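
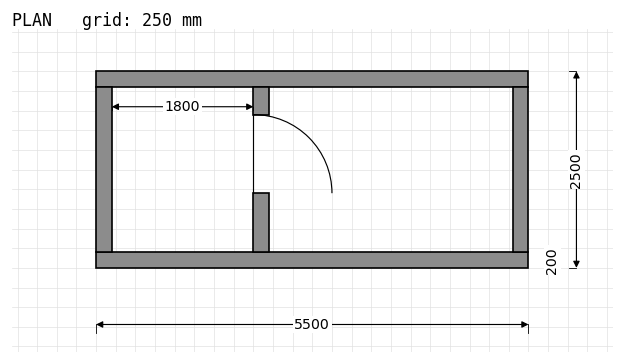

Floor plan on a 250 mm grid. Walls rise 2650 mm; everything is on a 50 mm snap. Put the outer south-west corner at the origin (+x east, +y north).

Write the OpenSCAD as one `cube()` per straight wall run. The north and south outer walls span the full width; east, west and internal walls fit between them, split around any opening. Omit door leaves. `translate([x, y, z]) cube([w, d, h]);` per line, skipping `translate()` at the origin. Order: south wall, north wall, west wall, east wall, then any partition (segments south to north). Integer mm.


cube([5500, 200, 2650]);
translate([0, 2300, 0]) cube([5500, 200, 2650]);
translate([0, 200, 0]) cube([200, 2100, 2650]);
translate([5300, 200, 0]) cube([200, 2100, 2650]);
translate([2000, 200, 0]) cube([200, 750, 2650]);
translate([2000, 1950, 0]) cube([200, 350, 2650]);


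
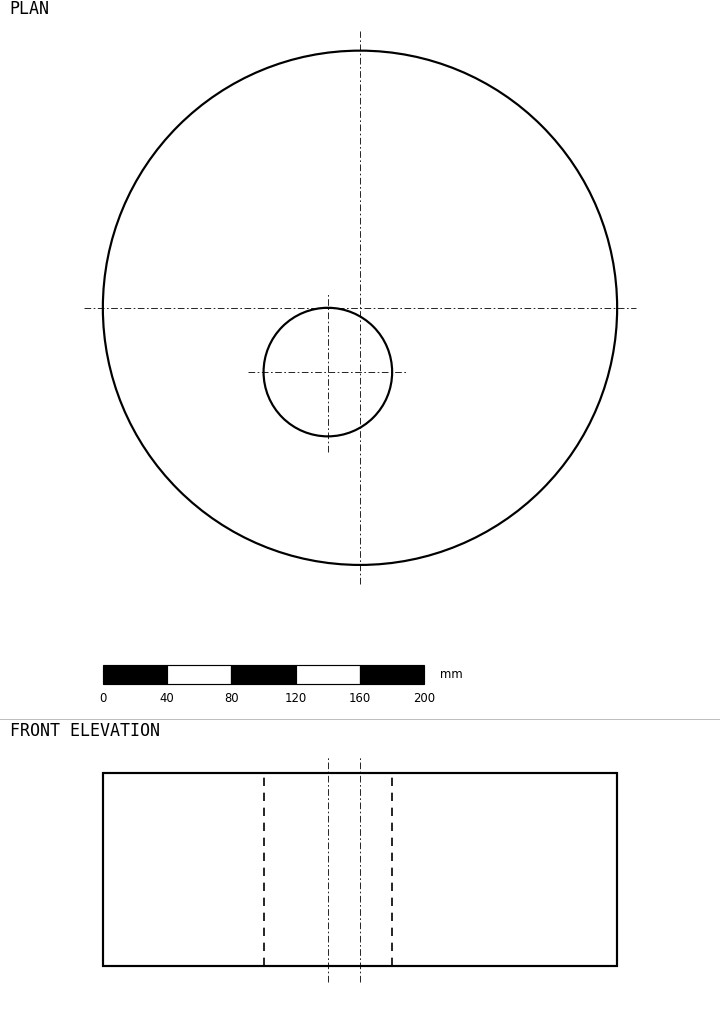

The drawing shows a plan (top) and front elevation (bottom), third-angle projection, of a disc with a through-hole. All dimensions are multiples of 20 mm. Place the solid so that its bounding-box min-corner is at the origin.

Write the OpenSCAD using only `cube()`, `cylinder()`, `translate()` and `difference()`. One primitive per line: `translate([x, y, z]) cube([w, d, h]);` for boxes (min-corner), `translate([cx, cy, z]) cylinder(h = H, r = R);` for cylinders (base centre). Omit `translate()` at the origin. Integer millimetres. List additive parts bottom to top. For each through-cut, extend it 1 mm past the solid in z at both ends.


difference() {
  translate([160, 160, 0]) cylinder(h = 120, r = 160);
  translate([140, 120, -1]) cylinder(h = 122, r = 40);
}


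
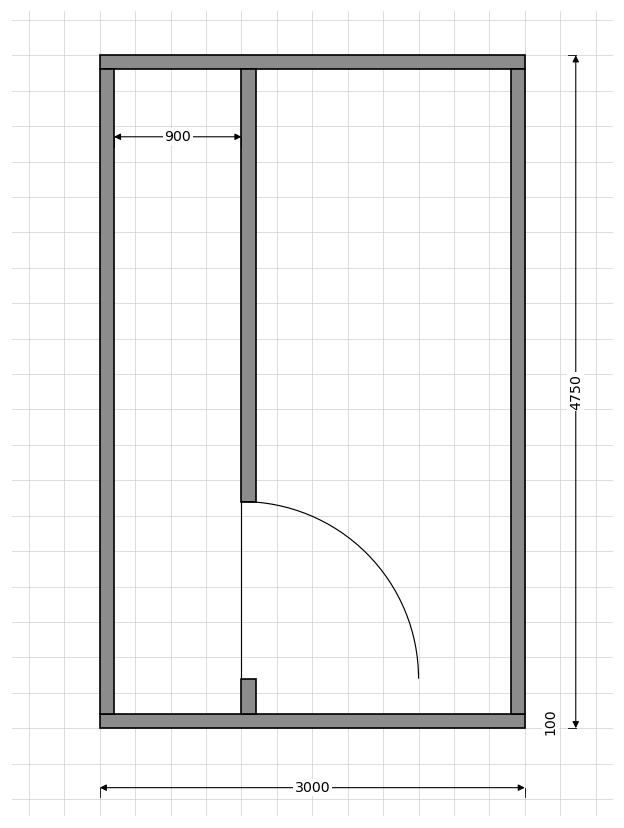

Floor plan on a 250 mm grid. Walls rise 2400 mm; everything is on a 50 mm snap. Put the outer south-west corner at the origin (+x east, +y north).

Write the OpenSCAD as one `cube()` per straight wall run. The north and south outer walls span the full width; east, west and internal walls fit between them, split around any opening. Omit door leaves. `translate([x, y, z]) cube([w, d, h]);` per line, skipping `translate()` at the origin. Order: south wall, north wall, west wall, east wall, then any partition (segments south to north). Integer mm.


cube([3000, 100, 2400]);
translate([0, 4650, 0]) cube([3000, 100, 2400]);
translate([0, 100, 0]) cube([100, 4550, 2400]);
translate([2900, 100, 0]) cube([100, 4550, 2400]);
translate([1000, 100, 0]) cube([100, 250, 2400]);
translate([1000, 1600, 0]) cube([100, 3050, 2400]);


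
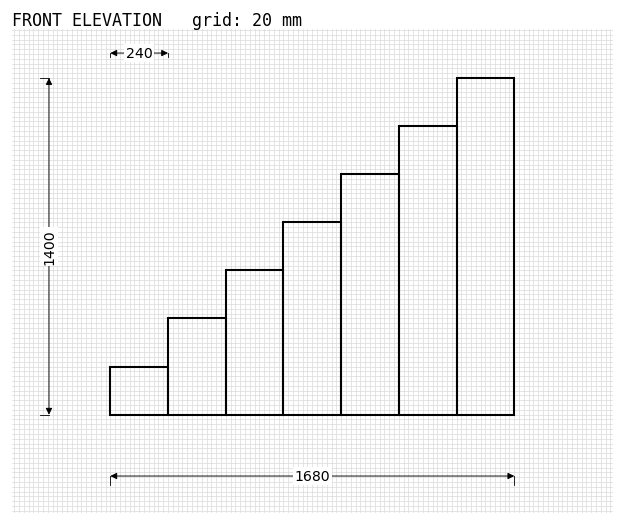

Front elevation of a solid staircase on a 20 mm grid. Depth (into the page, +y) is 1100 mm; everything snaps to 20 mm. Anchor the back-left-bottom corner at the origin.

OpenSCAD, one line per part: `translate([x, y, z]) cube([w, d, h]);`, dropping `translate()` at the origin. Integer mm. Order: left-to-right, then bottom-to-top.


cube([240, 1100, 200]);
translate([240, 0, 0]) cube([240, 1100, 400]);
translate([480, 0, 0]) cube([240, 1100, 600]);
translate([720, 0, 0]) cube([240, 1100, 800]);
translate([960, 0, 0]) cube([240, 1100, 1000]);
translate([1200, 0, 0]) cube([240, 1100, 1200]);
translate([1440, 0, 0]) cube([240, 1100, 1400]);


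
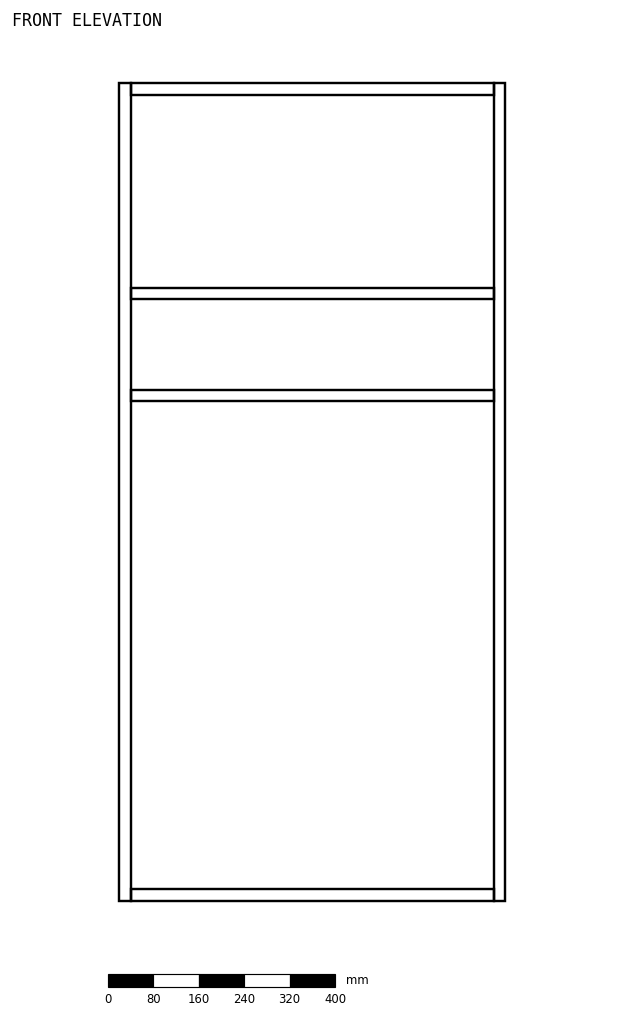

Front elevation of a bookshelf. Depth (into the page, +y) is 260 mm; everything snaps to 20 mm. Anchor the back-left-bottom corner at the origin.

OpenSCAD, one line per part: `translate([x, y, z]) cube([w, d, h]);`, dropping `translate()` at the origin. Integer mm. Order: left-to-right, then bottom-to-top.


cube([20, 260, 1440]);
translate([20, 0, 0]) cube([640, 260, 20]);
translate([20, 0, 880]) cube([640, 260, 20]);
translate([20, 0, 1060]) cube([640, 260, 20]);
translate([20, 0, 1420]) cube([640, 260, 20]);
translate([660, 0, 0]) cube([20, 260, 1440]);


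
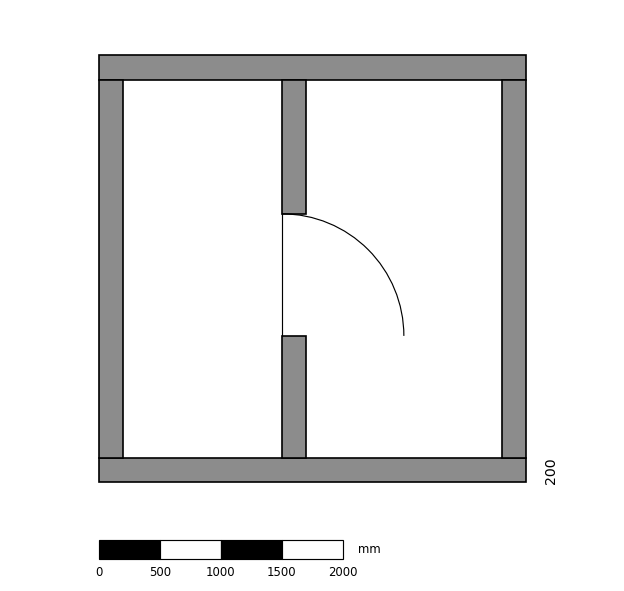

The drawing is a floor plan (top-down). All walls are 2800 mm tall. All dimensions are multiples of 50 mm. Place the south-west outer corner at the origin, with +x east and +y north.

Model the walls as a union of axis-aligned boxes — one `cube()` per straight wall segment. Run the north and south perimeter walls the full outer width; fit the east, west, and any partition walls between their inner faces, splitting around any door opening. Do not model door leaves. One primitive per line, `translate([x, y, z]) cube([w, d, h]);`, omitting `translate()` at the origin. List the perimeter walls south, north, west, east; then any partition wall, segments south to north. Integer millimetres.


cube([3500, 200, 2800]);
translate([0, 3300, 0]) cube([3500, 200, 2800]);
translate([0, 200, 0]) cube([200, 3100, 2800]);
translate([3300, 200, 0]) cube([200, 3100, 2800]);
translate([1500, 200, 0]) cube([200, 1000, 2800]);
translate([1500, 2200, 0]) cube([200, 1100, 2800]);


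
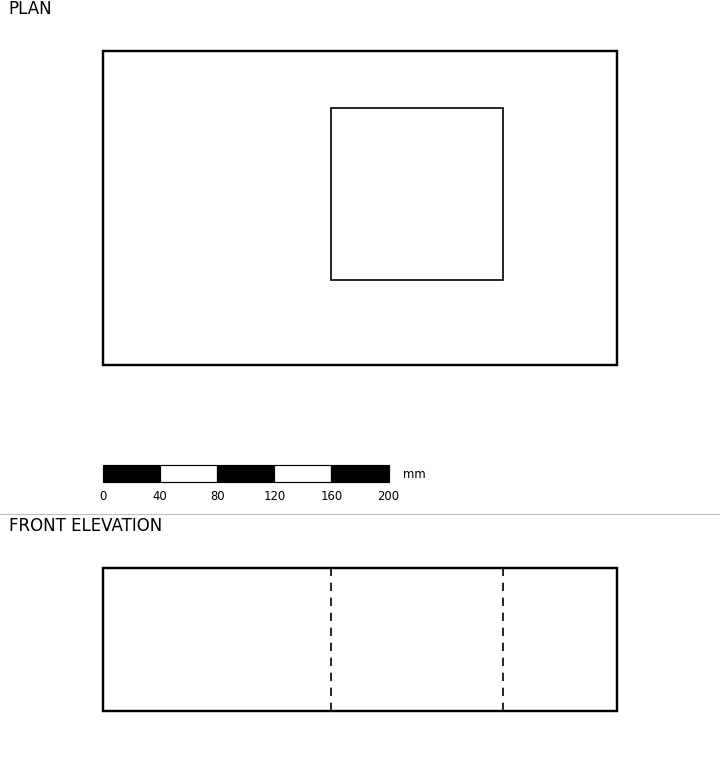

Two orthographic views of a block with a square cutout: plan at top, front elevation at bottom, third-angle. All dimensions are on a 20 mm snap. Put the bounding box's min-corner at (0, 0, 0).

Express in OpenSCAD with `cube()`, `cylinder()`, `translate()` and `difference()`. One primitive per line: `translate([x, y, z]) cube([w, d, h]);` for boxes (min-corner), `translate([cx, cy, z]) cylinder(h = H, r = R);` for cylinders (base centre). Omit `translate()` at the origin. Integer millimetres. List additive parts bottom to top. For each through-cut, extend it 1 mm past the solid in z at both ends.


difference() {
  cube([360, 220, 100]);
  translate([160, 60, -1]) cube([120, 120, 102]);
}


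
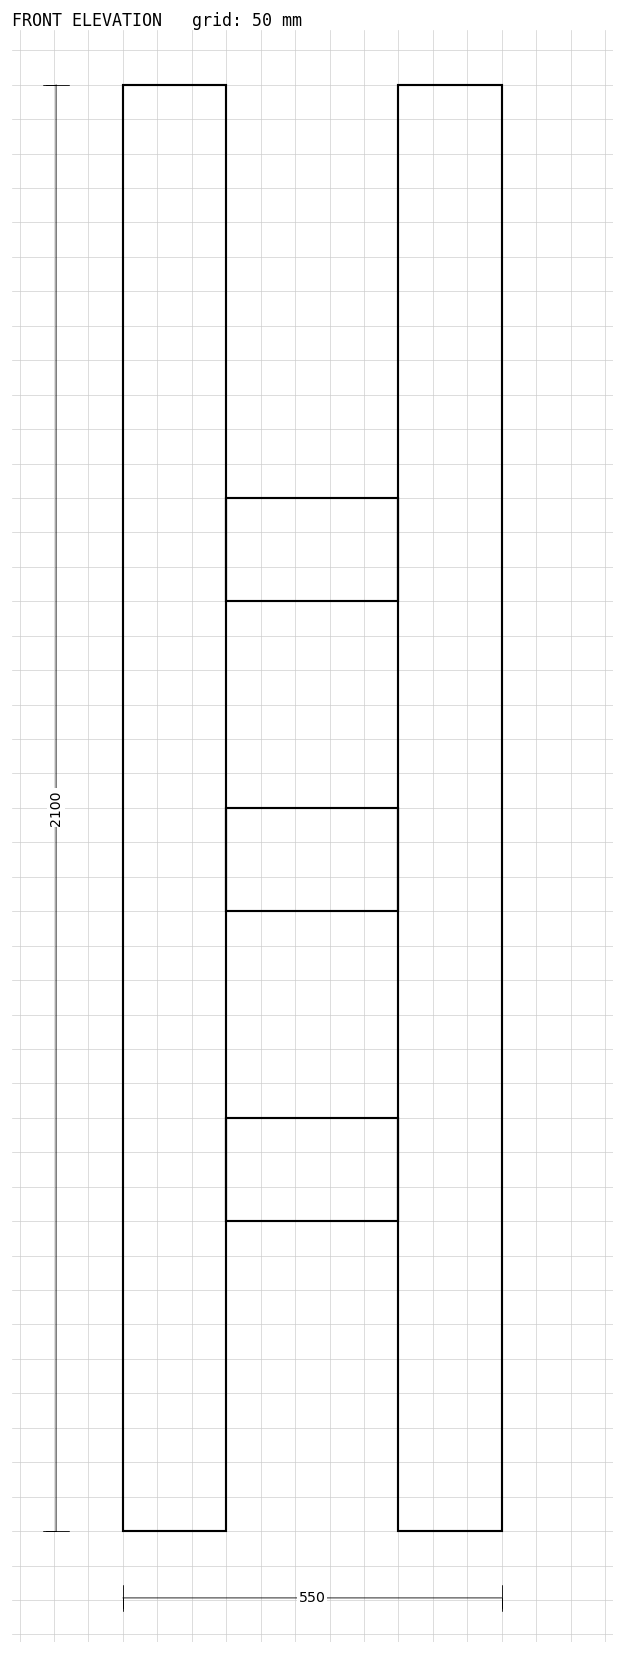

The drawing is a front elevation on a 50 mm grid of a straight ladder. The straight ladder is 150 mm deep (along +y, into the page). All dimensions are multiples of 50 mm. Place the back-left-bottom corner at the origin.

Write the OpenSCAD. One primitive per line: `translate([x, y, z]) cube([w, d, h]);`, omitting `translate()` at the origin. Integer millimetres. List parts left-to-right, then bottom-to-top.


cube([150, 150, 2100]);
translate([150, 0, 450]) cube([250, 150, 150]);
translate([150, 0, 900]) cube([250, 150, 150]);
translate([150, 0, 1350]) cube([250, 150, 150]);
translate([400, 0, 0]) cube([150, 150, 2100]);


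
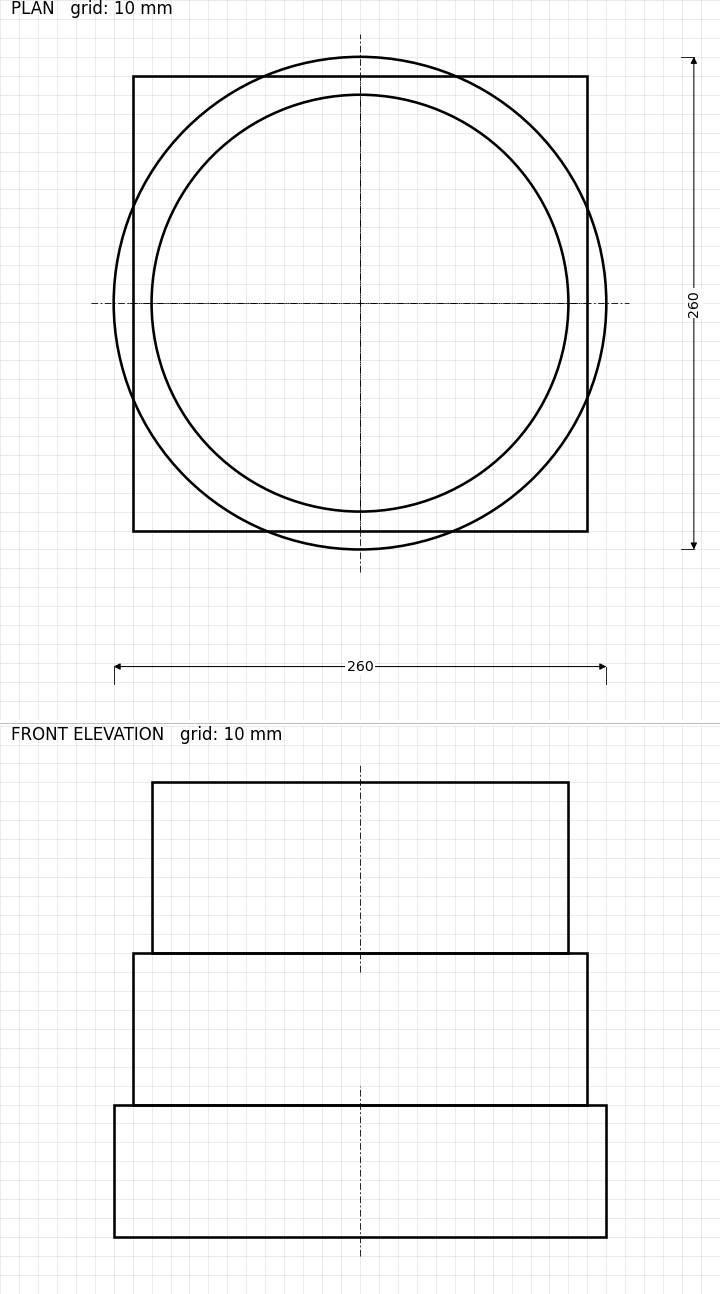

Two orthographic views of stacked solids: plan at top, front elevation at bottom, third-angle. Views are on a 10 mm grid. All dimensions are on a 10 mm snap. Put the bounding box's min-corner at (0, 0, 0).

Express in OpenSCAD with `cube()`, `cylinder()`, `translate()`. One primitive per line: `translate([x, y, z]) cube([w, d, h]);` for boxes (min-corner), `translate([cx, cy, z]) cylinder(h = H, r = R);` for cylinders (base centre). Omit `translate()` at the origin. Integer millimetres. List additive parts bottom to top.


translate([130, 130, 0]) cylinder(h = 70, r = 130);
translate([10, 10, 70]) cube([240, 240, 80]);
translate([130, 130, 150]) cylinder(h = 90, r = 110);


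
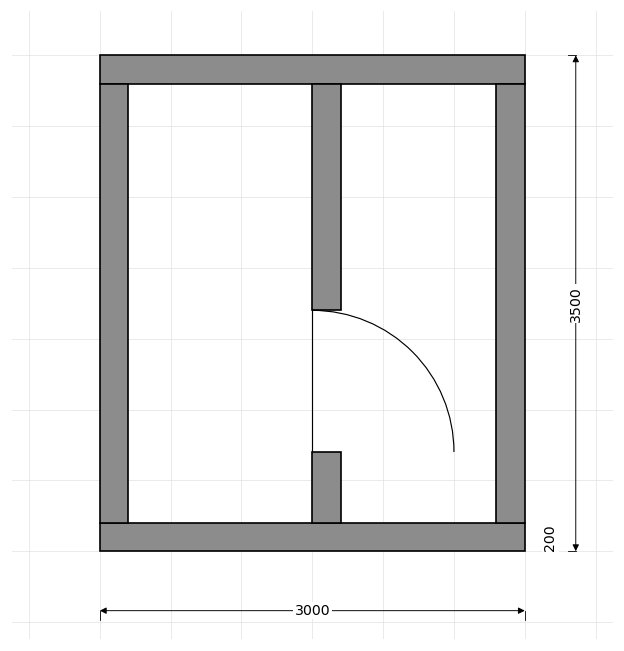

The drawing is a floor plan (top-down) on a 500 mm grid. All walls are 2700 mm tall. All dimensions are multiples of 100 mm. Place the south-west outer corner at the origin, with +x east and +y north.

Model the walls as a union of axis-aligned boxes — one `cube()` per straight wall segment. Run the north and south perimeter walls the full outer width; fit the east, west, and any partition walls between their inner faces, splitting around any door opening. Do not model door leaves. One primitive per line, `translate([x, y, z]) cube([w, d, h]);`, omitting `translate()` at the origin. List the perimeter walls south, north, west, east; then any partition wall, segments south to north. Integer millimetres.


cube([3000, 200, 2700]);
translate([0, 3300, 0]) cube([3000, 200, 2700]);
translate([0, 200, 0]) cube([200, 3100, 2700]);
translate([2800, 200, 0]) cube([200, 3100, 2700]);
translate([1500, 200, 0]) cube([200, 500, 2700]);
translate([1500, 1700, 0]) cube([200, 1600, 2700]);


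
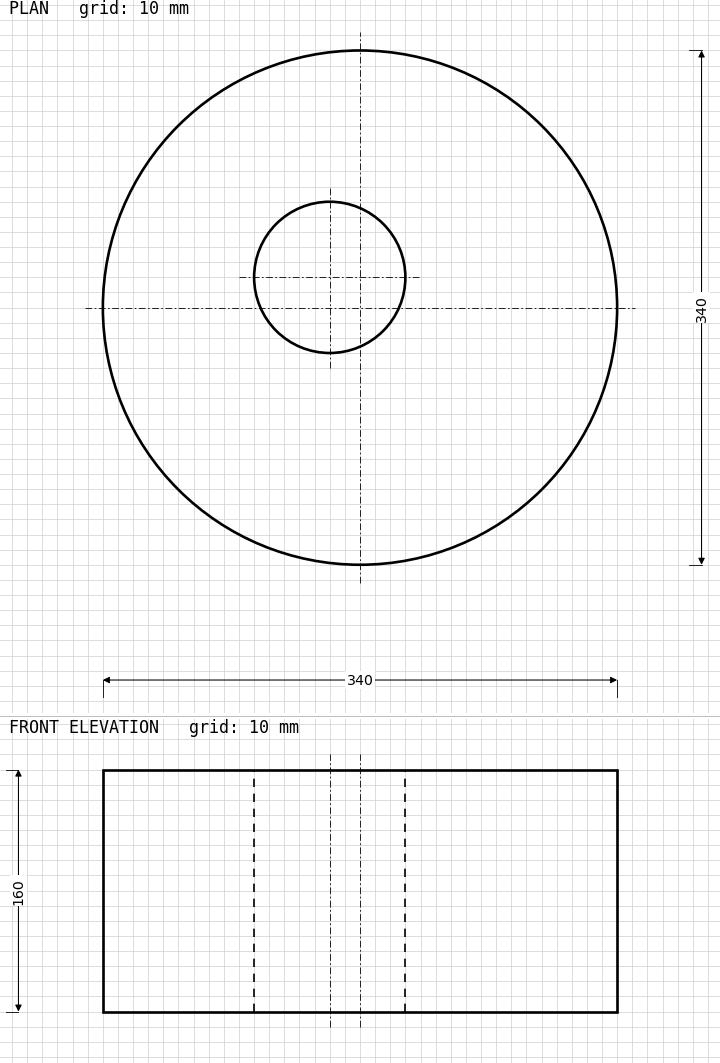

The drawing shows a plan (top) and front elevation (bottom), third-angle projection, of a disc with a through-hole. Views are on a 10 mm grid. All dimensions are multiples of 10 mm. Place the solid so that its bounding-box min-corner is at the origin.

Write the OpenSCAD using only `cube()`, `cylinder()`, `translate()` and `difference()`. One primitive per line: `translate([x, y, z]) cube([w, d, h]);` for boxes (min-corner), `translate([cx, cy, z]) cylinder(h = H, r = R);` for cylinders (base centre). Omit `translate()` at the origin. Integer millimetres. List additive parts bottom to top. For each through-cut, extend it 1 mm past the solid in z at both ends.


difference() {
  translate([170, 170, 0]) cylinder(h = 160, r = 170);
  translate([150, 190, -1]) cylinder(h = 162, r = 50);
}


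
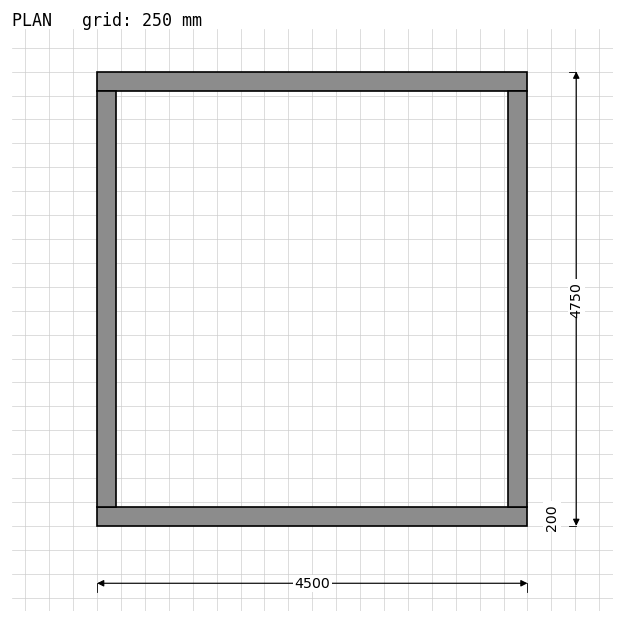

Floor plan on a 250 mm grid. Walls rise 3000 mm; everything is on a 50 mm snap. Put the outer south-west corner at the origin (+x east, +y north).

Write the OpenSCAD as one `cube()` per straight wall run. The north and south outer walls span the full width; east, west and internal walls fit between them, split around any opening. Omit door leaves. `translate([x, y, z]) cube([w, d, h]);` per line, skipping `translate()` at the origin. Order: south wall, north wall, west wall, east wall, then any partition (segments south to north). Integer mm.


cube([4500, 200, 3000]);
translate([0, 4550, 0]) cube([4500, 200, 3000]);
translate([0, 200, 0]) cube([200, 4350, 3000]);
translate([4300, 200, 0]) cube([200, 4350, 3000]);


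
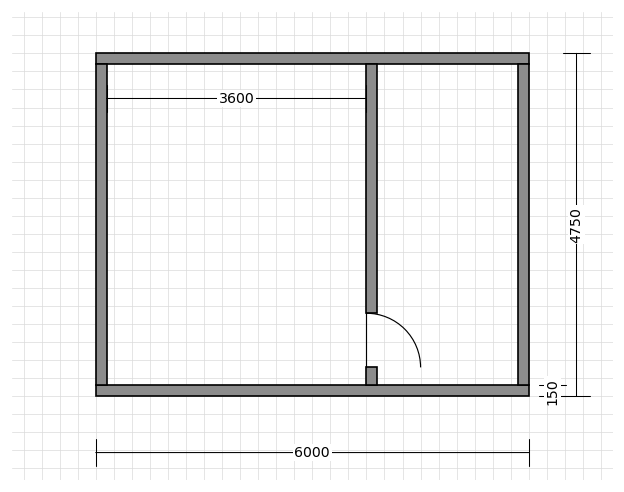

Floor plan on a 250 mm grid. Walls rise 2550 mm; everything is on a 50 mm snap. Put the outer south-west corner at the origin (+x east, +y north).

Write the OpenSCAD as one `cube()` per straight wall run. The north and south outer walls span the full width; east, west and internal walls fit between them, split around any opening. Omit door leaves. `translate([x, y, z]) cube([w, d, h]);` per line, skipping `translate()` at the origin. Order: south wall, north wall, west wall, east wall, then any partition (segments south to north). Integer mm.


cube([6000, 150, 2550]);
translate([0, 4600, 0]) cube([6000, 150, 2550]);
translate([0, 150, 0]) cube([150, 4450, 2550]);
translate([5850, 150, 0]) cube([150, 4450, 2550]);
translate([3750, 150, 0]) cube([150, 250, 2550]);
translate([3750, 1150, 0]) cube([150, 3450, 2550]);


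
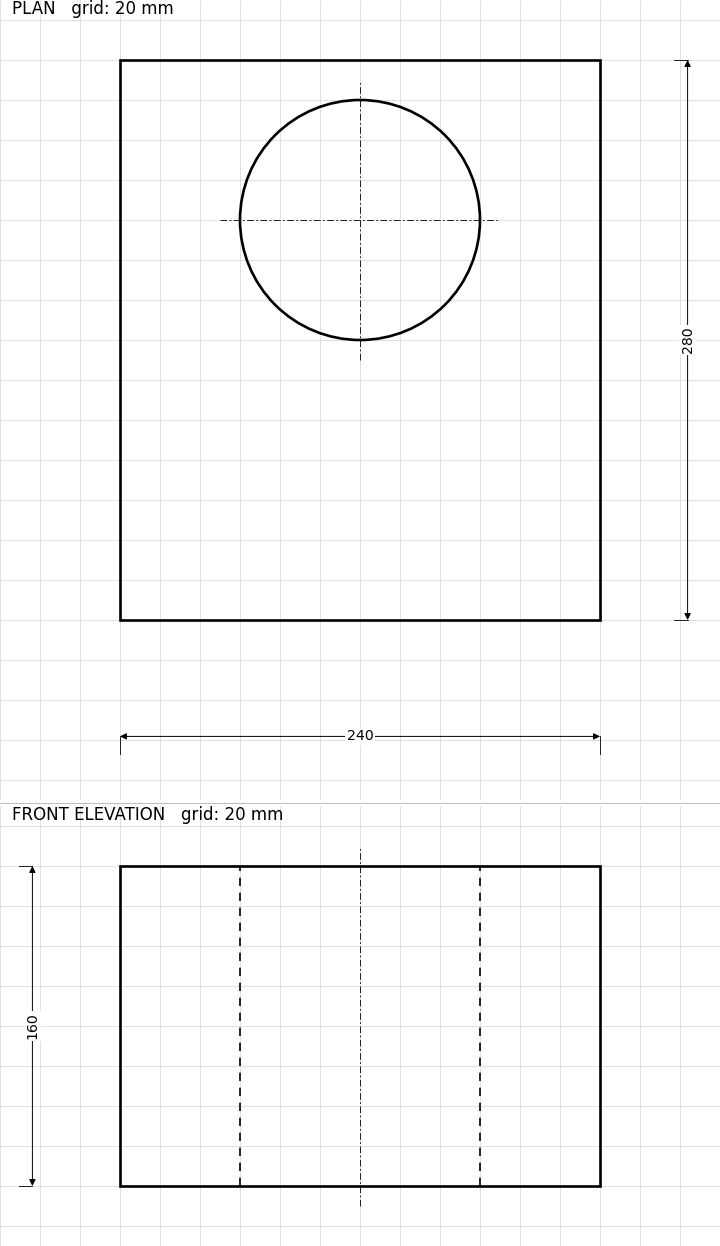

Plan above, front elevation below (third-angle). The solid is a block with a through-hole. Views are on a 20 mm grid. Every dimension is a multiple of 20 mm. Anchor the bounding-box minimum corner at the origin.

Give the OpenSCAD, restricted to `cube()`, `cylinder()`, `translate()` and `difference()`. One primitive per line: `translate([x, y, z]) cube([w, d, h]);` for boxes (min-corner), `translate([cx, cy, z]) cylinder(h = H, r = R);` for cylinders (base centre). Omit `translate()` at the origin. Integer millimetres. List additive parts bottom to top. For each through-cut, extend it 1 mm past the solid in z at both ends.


difference() {
  cube([240, 280, 160]);
  translate([120, 200, -1]) cylinder(h = 162, r = 60);
}


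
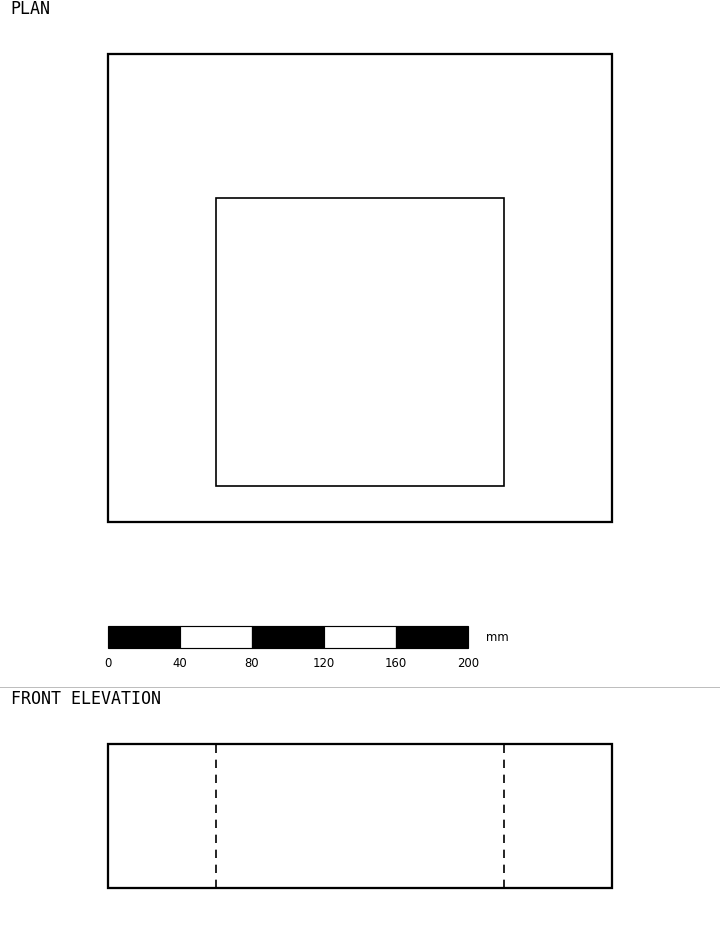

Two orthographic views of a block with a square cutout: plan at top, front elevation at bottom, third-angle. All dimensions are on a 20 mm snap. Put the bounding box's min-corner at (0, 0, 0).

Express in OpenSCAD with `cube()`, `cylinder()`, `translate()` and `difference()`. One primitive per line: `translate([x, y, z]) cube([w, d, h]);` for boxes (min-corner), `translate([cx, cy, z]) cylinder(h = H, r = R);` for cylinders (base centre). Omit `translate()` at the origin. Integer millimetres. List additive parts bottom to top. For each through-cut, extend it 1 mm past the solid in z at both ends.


difference() {
  cube([280, 260, 80]);
  translate([60, 20, -1]) cube([160, 160, 82]);
}


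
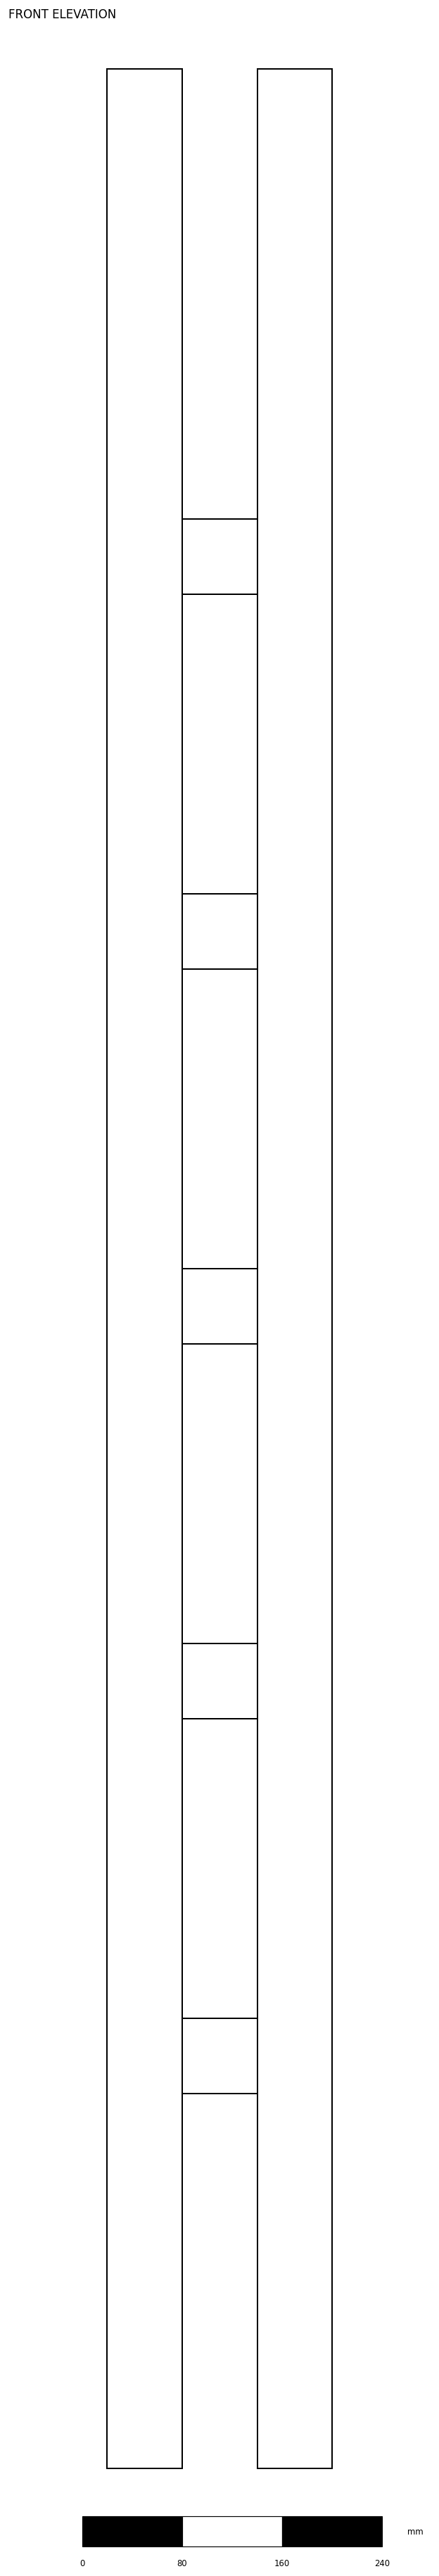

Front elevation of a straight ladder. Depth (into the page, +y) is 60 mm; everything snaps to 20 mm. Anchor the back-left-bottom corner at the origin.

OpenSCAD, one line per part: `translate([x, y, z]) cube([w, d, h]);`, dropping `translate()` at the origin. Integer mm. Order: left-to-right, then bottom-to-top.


cube([60, 60, 1920]);
translate([60, 0, 300]) cube([60, 60, 60]);
translate([60, 0, 600]) cube([60, 60, 60]);
translate([60, 0, 900]) cube([60, 60, 60]);
translate([60, 0, 1200]) cube([60, 60, 60]);
translate([60, 0, 1500]) cube([60, 60, 60]);
translate([120, 0, 0]) cube([60, 60, 1920]);


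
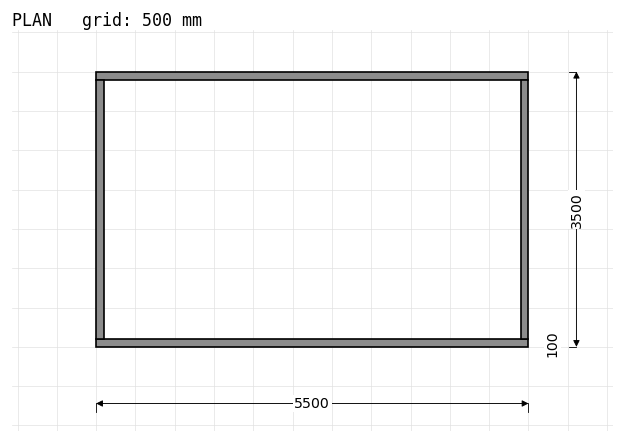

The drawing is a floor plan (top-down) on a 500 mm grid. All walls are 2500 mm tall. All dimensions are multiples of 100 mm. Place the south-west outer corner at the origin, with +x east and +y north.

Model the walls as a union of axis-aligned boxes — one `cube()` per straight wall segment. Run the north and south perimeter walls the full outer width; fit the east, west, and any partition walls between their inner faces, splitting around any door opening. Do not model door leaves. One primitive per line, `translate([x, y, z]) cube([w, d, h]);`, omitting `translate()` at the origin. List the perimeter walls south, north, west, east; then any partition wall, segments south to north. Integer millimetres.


cube([5500, 100, 2500]);
translate([0, 3400, 0]) cube([5500, 100, 2500]);
translate([0, 100, 0]) cube([100, 3300, 2500]);
translate([5400, 100, 0]) cube([100, 3300, 2500]);


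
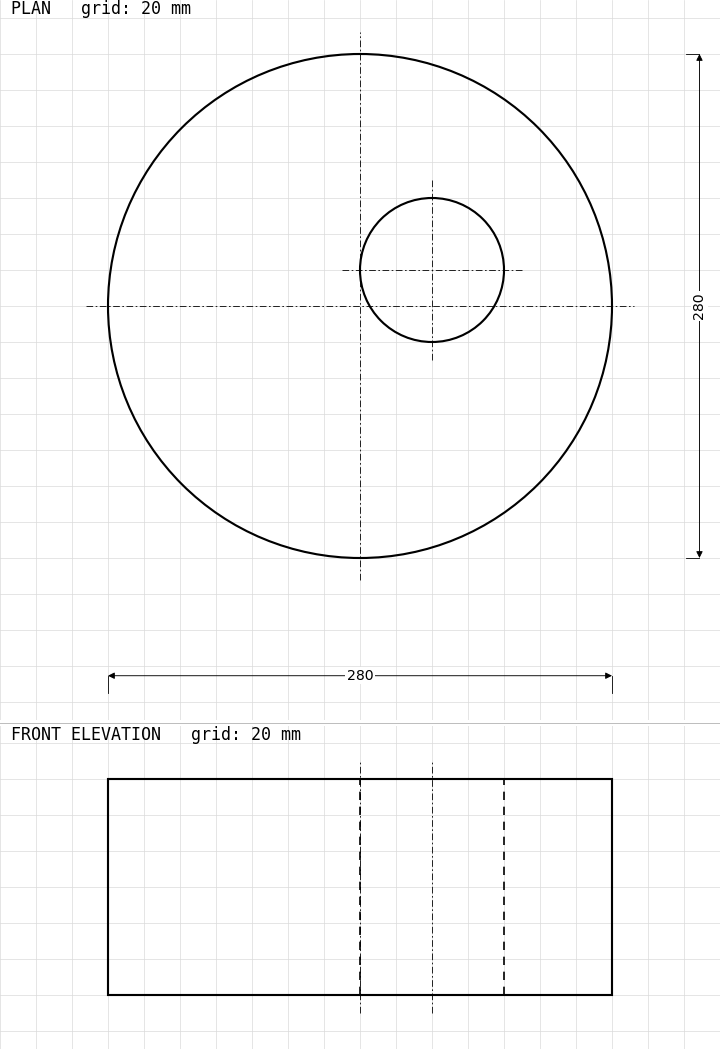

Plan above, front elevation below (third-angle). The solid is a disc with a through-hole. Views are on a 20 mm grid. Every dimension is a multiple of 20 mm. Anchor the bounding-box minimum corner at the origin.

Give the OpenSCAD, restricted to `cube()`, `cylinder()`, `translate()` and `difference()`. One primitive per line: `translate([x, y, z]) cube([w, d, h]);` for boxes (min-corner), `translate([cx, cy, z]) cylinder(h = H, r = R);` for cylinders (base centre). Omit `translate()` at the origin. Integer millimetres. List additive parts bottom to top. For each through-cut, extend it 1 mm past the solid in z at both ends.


difference() {
  translate([140, 140, 0]) cylinder(h = 120, r = 140);
  translate([180, 160, -1]) cylinder(h = 122, r = 40);
}


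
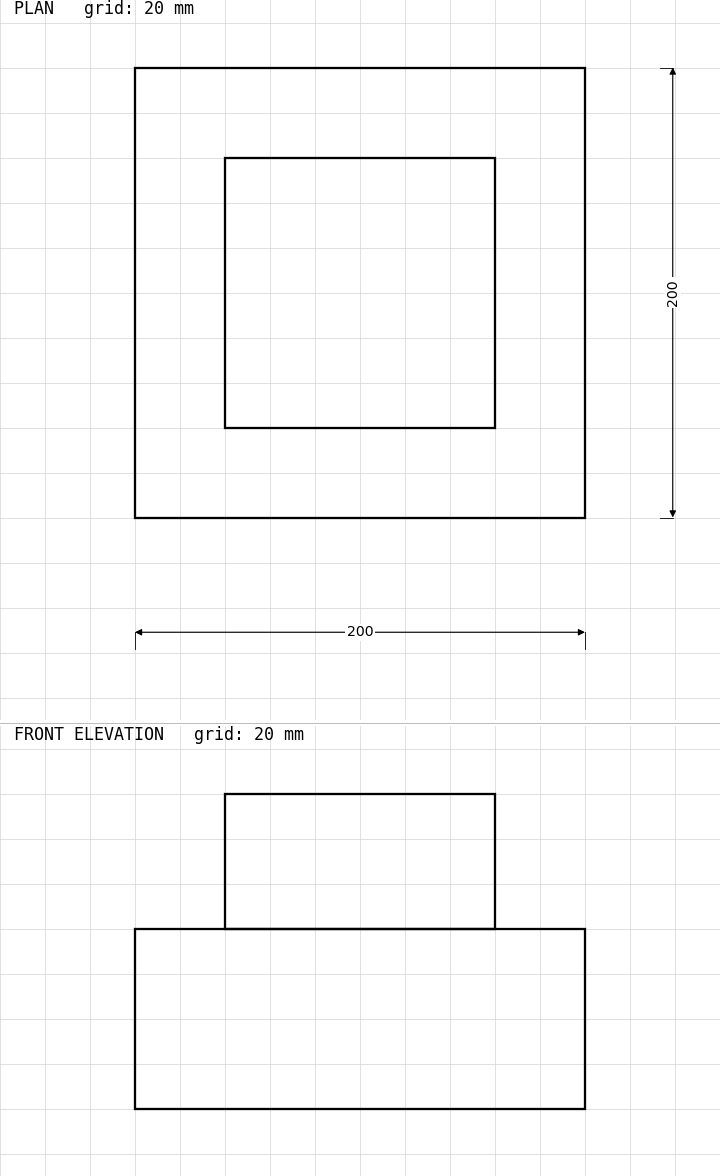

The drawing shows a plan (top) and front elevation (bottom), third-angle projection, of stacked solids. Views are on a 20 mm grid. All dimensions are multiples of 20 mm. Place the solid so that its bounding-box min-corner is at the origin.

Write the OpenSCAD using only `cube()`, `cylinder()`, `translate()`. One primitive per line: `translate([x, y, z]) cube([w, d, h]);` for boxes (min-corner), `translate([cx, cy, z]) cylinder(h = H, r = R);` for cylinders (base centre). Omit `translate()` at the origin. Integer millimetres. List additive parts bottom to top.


cube([200, 200, 80]);
translate([40, 40, 80]) cube([120, 120, 60]);


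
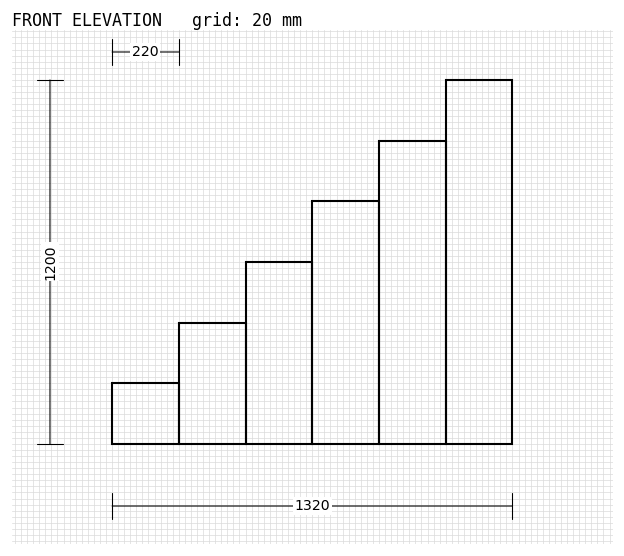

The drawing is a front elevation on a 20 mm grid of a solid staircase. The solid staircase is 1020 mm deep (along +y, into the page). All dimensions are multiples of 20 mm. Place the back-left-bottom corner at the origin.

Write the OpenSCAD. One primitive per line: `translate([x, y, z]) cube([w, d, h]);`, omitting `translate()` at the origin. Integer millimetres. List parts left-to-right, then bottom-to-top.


cube([220, 1020, 200]);
translate([220, 0, 0]) cube([220, 1020, 400]);
translate([440, 0, 0]) cube([220, 1020, 600]);
translate([660, 0, 0]) cube([220, 1020, 800]);
translate([880, 0, 0]) cube([220, 1020, 1000]);
translate([1100, 0, 0]) cube([220, 1020, 1200]);


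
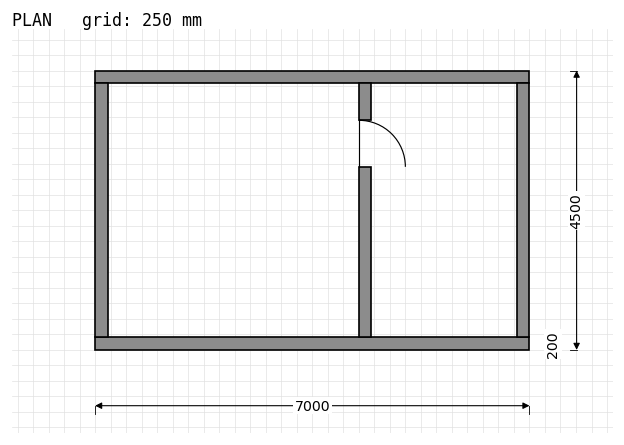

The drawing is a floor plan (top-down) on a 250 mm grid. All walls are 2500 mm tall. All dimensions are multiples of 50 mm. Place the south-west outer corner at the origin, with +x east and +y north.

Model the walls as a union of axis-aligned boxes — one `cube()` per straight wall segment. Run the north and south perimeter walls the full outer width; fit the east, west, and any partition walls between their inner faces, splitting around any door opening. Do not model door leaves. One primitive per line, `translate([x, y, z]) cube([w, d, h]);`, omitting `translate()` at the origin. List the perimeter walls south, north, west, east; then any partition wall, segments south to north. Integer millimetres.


cube([7000, 200, 2500]);
translate([0, 4300, 0]) cube([7000, 200, 2500]);
translate([0, 200, 0]) cube([200, 4100, 2500]);
translate([6800, 200, 0]) cube([200, 4100, 2500]);
translate([4250, 200, 0]) cube([200, 2750, 2500]);
translate([4250, 3700, 0]) cube([200, 600, 2500]);


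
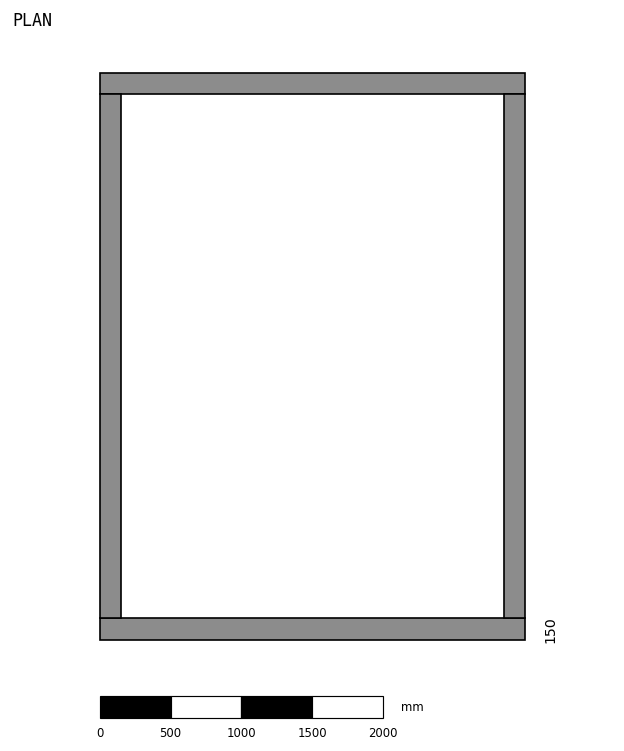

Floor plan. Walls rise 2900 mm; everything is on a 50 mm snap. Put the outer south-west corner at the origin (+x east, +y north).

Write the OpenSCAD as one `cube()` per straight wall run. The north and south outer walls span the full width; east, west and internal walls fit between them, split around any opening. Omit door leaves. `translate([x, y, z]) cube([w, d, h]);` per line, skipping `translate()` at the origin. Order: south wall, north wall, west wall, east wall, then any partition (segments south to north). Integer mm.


cube([3000, 150, 2900]);
translate([0, 3850, 0]) cube([3000, 150, 2900]);
translate([0, 150, 0]) cube([150, 3700, 2900]);
translate([2850, 150, 0]) cube([150, 3700, 2900]);


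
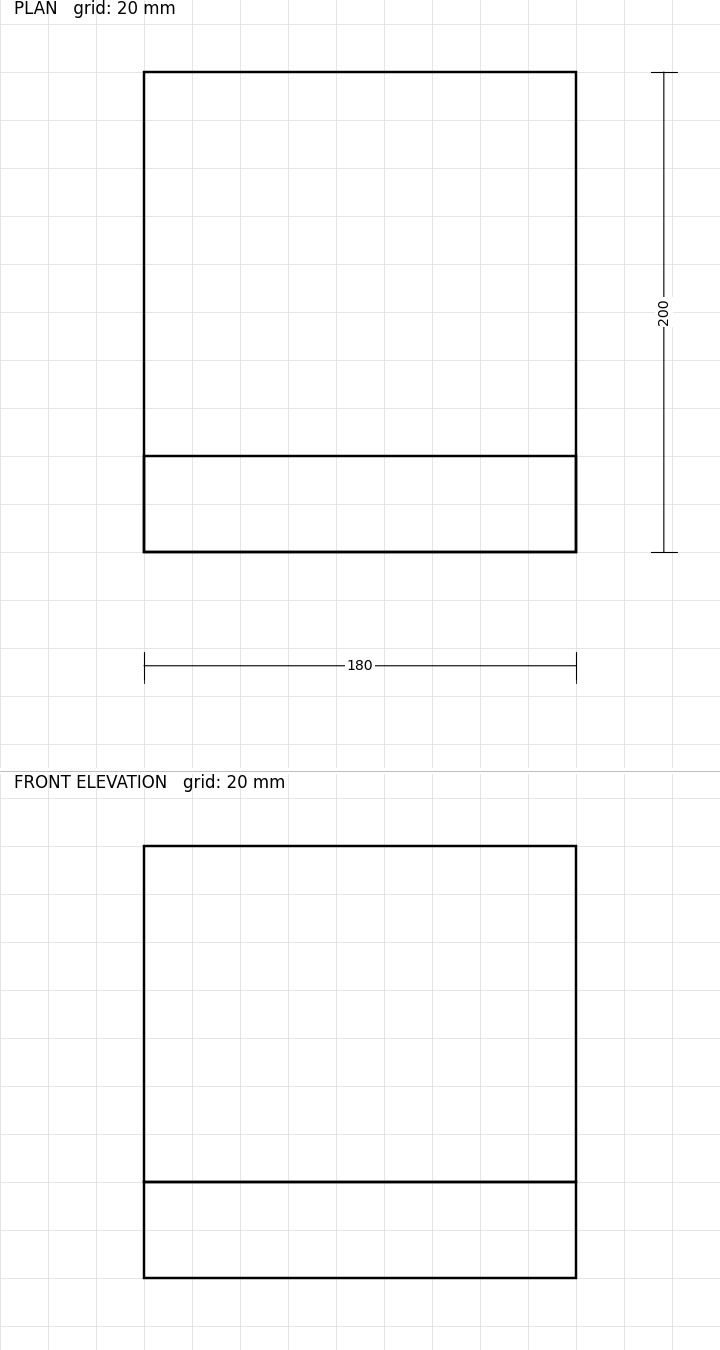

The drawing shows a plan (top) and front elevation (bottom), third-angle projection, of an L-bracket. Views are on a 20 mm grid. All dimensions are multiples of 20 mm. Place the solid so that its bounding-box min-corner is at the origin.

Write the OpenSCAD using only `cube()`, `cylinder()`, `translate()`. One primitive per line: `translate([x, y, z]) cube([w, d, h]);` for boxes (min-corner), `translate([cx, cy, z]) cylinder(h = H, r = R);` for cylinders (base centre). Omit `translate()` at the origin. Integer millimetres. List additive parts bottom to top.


cube([180, 200, 40]);
translate([0, 0, 40]) cube([180, 40, 140]);


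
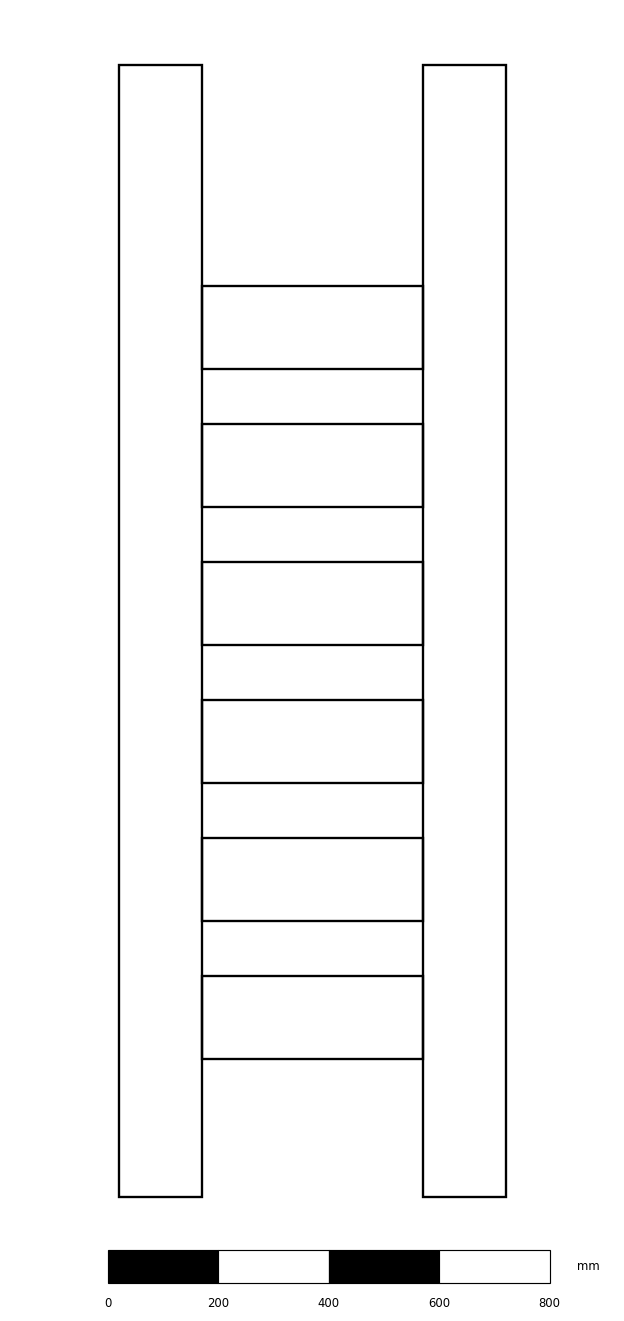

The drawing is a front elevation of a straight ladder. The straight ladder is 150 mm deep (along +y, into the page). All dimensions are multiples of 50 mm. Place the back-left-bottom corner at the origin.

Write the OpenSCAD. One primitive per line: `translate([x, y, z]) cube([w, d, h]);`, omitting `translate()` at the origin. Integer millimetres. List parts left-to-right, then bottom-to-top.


cube([150, 150, 2050]);
translate([150, 0, 250]) cube([400, 150, 150]);
translate([150, 0, 500]) cube([400, 150, 150]);
translate([150, 0, 750]) cube([400, 150, 150]);
translate([150, 0, 1000]) cube([400, 150, 150]);
translate([150, 0, 1250]) cube([400, 150, 150]);
translate([150, 0, 1500]) cube([400, 150, 150]);
translate([550, 0, 0]) cube([150, 150, 2050]);


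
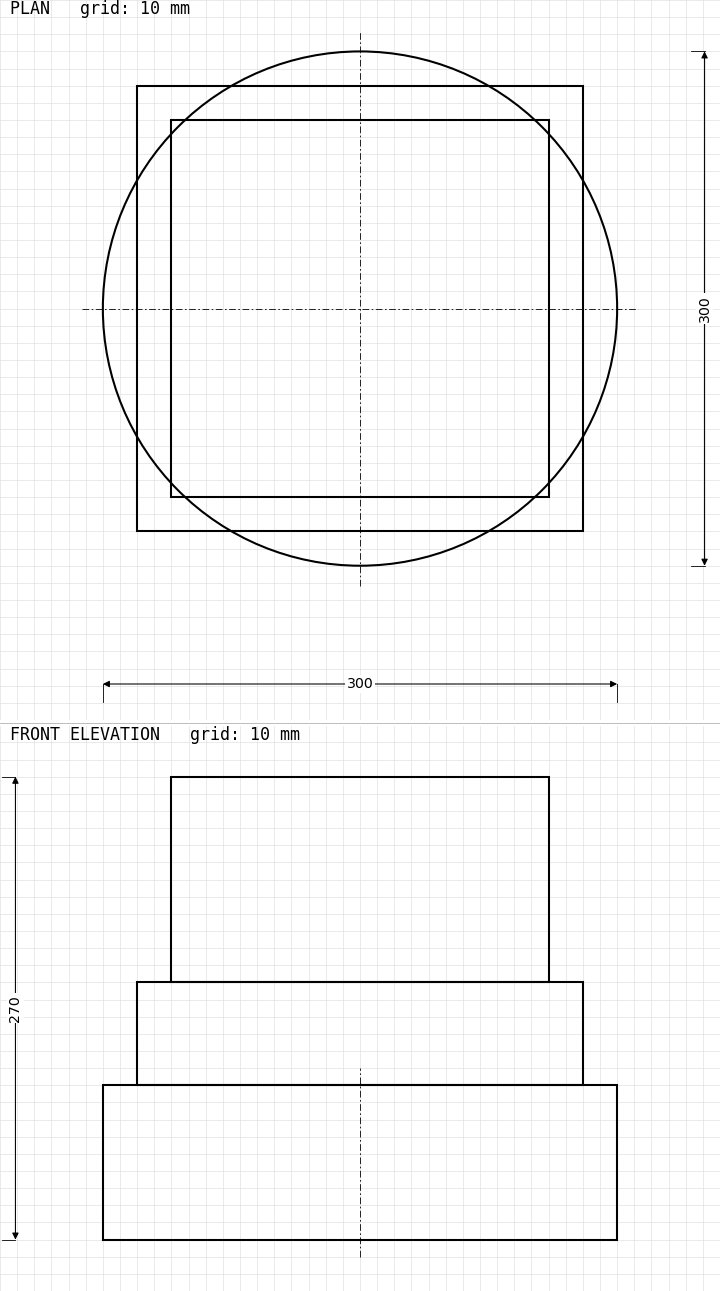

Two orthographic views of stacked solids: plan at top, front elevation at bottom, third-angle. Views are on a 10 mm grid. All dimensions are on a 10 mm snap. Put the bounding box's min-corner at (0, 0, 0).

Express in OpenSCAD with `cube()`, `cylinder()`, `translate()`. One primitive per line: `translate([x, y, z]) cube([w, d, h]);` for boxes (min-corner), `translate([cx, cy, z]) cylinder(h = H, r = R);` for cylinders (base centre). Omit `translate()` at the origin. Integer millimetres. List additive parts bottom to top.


translate([150, 150, 0]) cylinder(h = 90, r = 150);
translate([20, 20, 90]) cube([260, 260, 60]);
translate([40, 40, 150]) cube([220, 220, 120]);


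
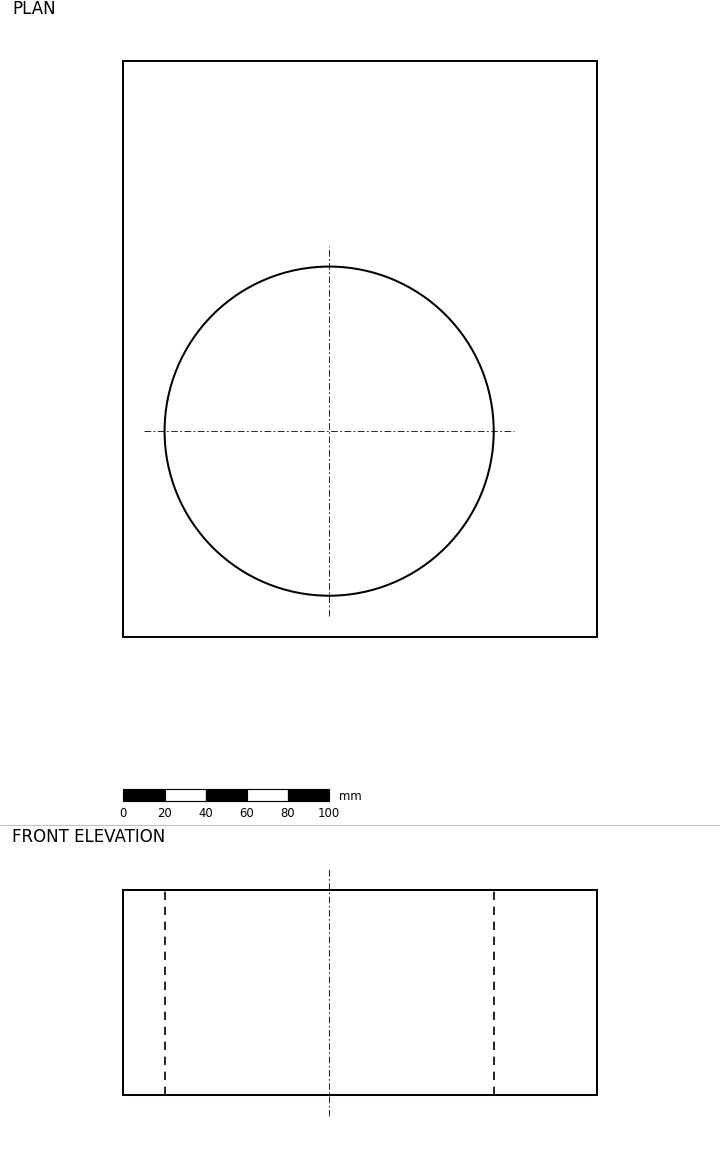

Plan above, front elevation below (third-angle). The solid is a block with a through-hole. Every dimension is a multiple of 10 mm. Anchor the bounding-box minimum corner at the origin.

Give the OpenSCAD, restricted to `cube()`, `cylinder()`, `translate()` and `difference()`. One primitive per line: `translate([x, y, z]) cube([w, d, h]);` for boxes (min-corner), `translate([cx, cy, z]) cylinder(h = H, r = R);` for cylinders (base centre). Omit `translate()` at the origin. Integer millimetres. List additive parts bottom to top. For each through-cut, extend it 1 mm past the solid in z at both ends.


difference() {
  cube([230, 280, 100]);
  translate([100, 100, -1]) cylinder(h = 102, r = 80);
}


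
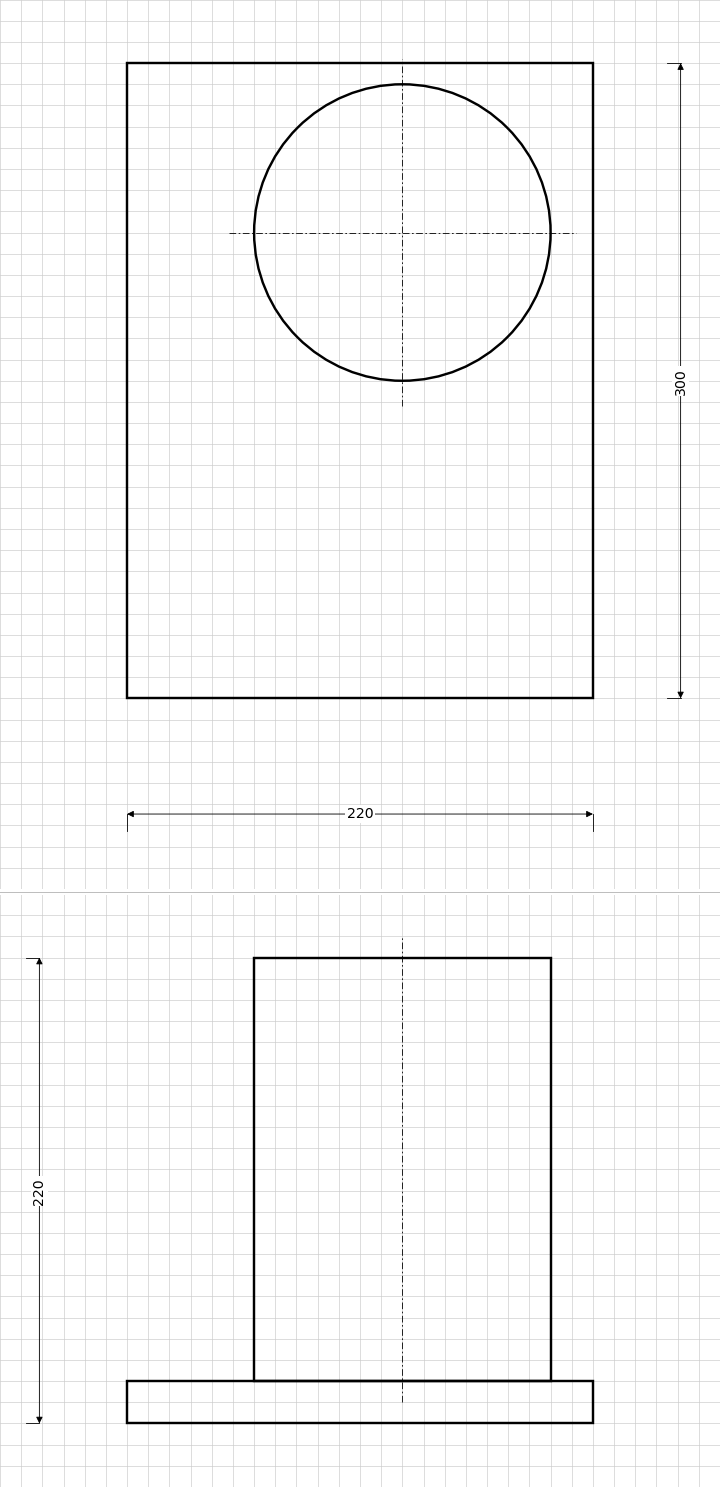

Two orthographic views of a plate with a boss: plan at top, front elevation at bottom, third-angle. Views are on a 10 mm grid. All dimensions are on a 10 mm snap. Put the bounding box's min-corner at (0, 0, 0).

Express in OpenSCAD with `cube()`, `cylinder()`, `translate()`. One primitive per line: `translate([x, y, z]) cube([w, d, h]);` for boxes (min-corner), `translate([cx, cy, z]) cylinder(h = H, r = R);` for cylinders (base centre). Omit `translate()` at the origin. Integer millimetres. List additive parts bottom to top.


cube([220, 300, 20]);
translate([130, 220, 20]) cylinder(h = 200, r = 70);


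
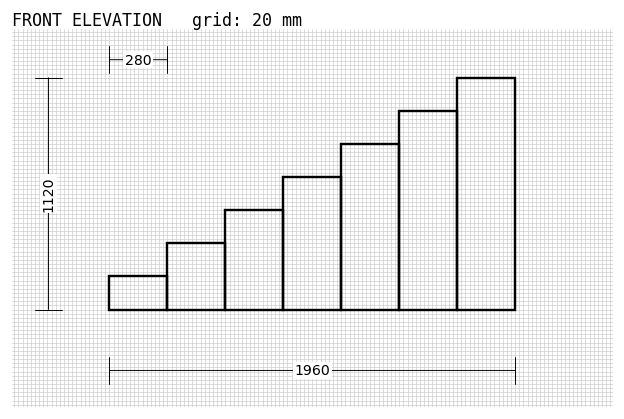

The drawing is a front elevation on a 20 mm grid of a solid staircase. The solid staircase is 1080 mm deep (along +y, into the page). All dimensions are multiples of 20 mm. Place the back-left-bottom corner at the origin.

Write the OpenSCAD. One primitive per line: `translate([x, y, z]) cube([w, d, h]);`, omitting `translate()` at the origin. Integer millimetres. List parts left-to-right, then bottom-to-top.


cube([280, 1080, 160]);
translate([280, 0, 0]) cube([280, 1080, 320]);
translate([560, 0, 0]) cube([280, 1080, 480]);
translate([840, 0, 0]) cube([280, 1080, 640]);
translate([1120, 0, 0]) cube([280, 1080, 800]);
translate([1400, 0, 0]) cube([280, 1080, 960]);
translate([1680, 0, 0]) cube([280, 1080, 1120]);


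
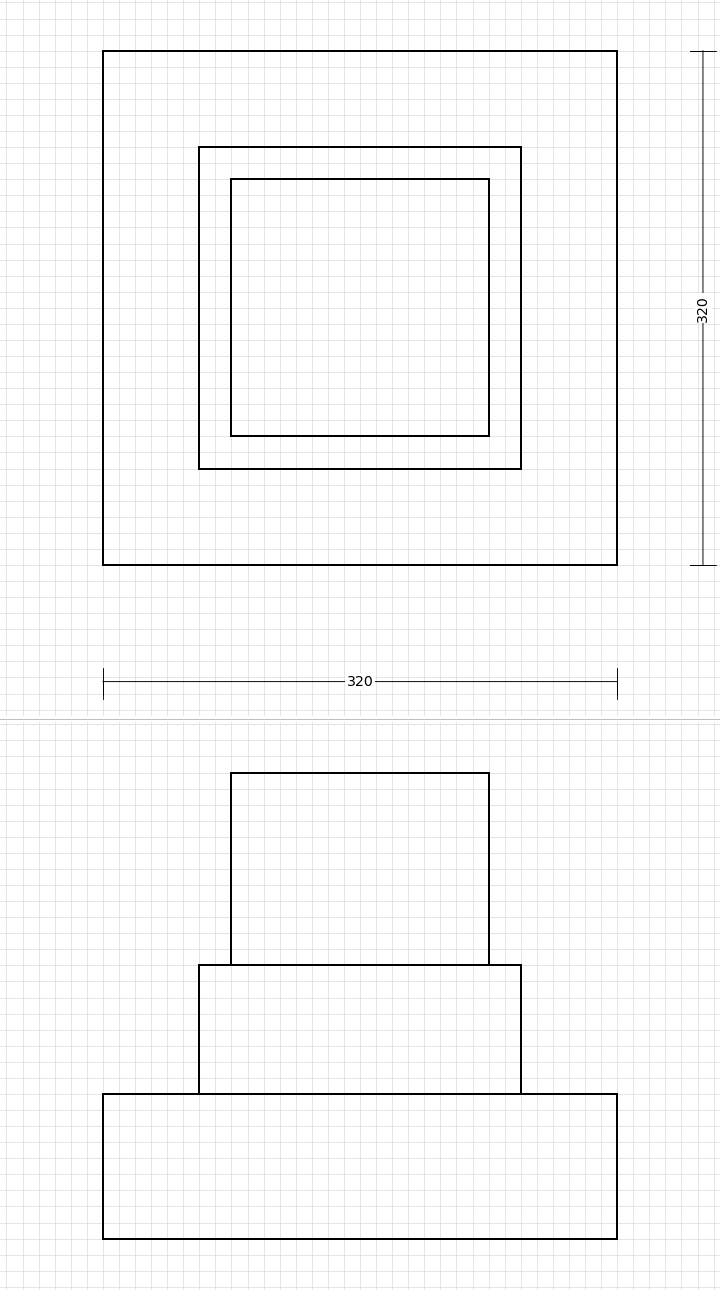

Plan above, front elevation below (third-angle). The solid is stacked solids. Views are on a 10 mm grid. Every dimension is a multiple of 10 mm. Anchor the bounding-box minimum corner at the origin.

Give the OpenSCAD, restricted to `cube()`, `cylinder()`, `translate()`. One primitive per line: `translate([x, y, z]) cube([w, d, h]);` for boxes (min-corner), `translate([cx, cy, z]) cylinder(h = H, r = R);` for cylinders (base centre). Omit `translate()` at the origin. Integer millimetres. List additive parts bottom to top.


cube([320, 320, 90]);
translate([60, 60, 90]) cube([200, 200, 80]);
translate([80, 80, 170]) cube([160, 160, 120]);


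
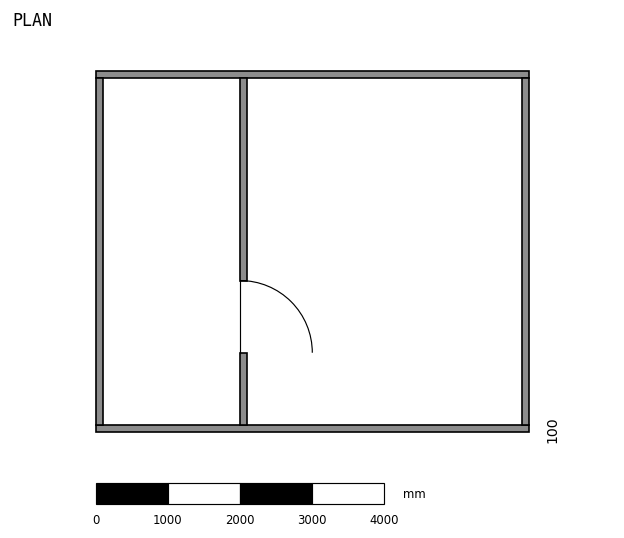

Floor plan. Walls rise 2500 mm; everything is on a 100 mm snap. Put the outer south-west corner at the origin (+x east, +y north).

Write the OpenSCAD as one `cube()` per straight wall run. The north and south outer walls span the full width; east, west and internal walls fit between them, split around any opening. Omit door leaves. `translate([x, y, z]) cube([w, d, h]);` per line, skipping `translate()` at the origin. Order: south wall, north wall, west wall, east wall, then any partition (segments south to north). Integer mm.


cube([6000, 100, 2500]);
translate([0, 4900, 0]) cube([6000, 100, 2500]);
translate([0, 100, 0]) cube([100, 4800, 2500]);
translate([5900, 100, 0]) cube([100, 4800, 2500]);
translate([2000, 100, 0]) cube([100, 1000, 2500]);
translate([2000, 2100, 0]) cube([100, 2800, 2500]);


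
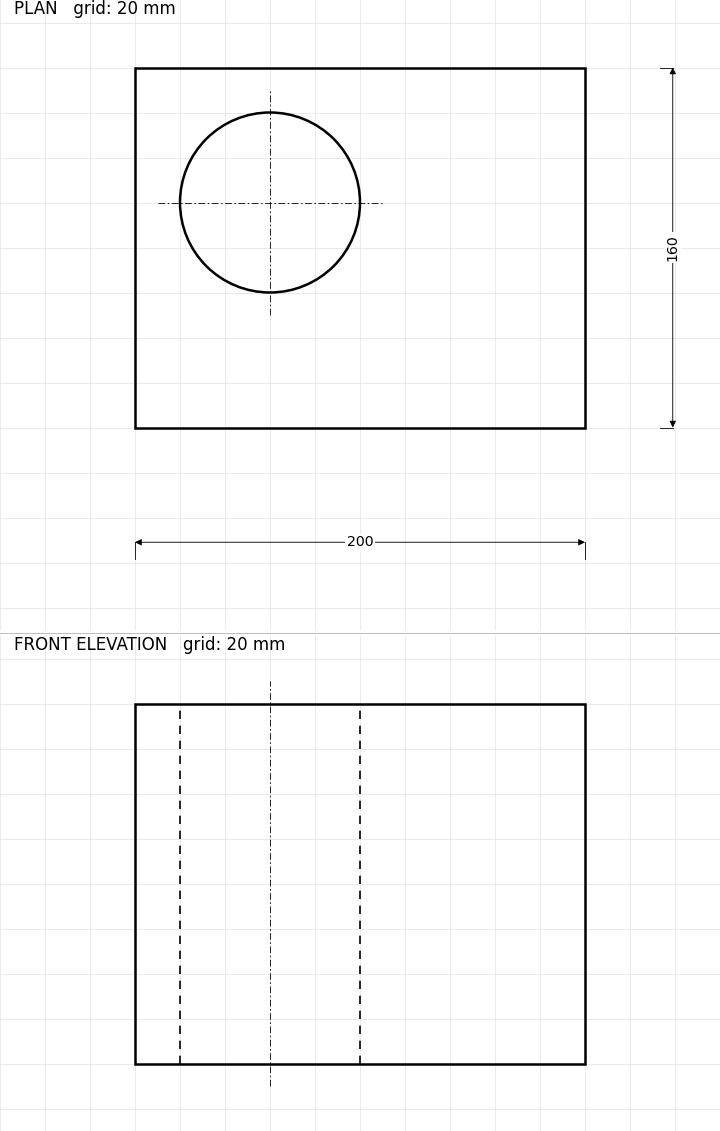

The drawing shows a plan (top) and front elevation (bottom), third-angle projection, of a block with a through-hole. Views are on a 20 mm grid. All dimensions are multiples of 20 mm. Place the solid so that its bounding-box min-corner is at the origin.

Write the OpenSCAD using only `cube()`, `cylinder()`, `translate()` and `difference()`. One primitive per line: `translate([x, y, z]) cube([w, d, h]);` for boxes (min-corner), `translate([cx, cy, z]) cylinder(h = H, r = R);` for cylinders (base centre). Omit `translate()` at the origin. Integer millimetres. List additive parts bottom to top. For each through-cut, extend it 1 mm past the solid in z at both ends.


difference() {
  cube([200, 160, 160]);
  translate([60, 100, -1]) cylinder(h = 162, r = 40);
}


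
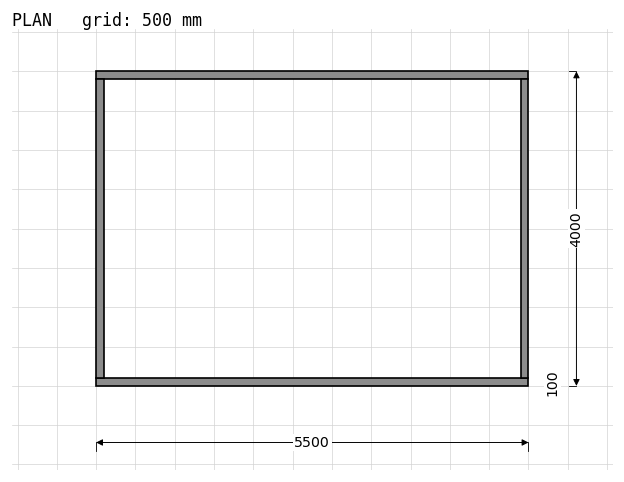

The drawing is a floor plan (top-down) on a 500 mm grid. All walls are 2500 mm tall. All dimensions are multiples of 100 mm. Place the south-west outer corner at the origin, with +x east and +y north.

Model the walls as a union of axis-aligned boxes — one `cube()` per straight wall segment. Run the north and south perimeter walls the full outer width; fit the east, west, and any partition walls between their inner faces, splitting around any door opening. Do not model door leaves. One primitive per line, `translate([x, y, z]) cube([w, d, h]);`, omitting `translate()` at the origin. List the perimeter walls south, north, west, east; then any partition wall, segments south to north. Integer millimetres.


cube([5500, 100, 2500]);
translate([0, 3900, 0]) cube([5500, 100, 2500]);
translate([0, 100, 0]) cube([100, 3800, 2500]);
translate([5400, 100, 0]) cube([100, 3800, 2500]);


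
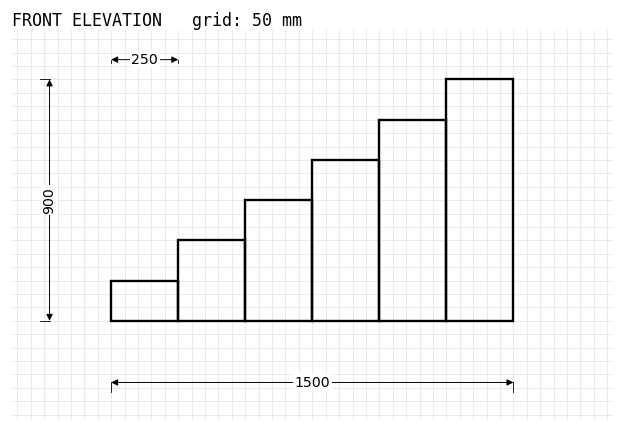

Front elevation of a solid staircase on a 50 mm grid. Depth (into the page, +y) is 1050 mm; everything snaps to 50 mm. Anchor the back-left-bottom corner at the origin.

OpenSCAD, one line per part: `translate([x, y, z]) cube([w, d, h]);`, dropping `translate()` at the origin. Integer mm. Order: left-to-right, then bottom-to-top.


cube([250, 1050, 150]);
translate([250, 0, 0]) cube([250, 1050, 300]);
translate([500, 0, 0]) cube([250, 1050, 450]);
translate([750, 0, 0]) cube([250, 1050, 600]);
translate([1000, 0, 0]) cube([250, 1050, 750]);
translate([1250, 0, 0]) cube([250, 1050, 900]);


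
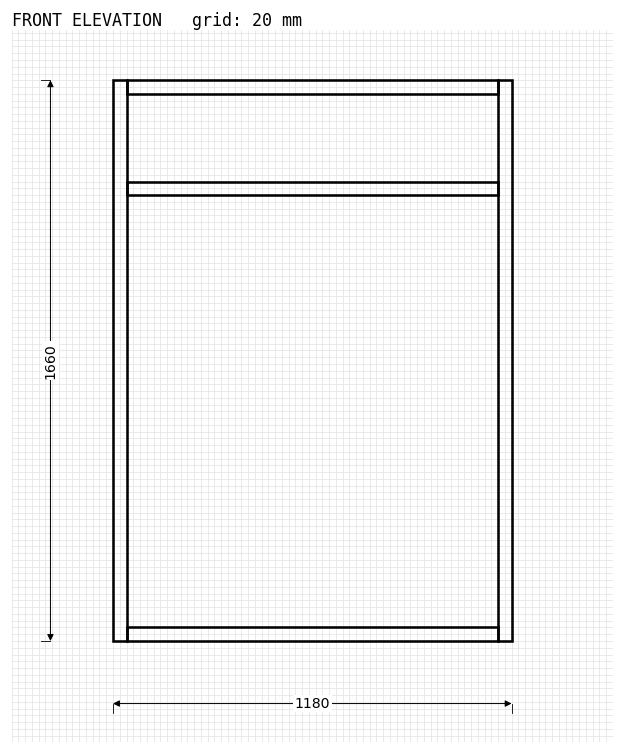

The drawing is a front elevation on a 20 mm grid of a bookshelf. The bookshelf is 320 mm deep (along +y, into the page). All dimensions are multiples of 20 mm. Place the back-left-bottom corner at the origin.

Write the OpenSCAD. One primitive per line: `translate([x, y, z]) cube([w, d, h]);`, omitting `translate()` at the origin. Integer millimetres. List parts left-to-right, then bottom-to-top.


cube([40, 320, 1660]);
translate([40, 0, 0]) cube([1100, 320, 40]);
translate([40, 0, 1320]) cube([1100, 320, 40]);
translate([40, 0, 1620]) cube([1100, 320, 40]);
translate([1140, 0, 0]) cube([40, 320, 1660]);


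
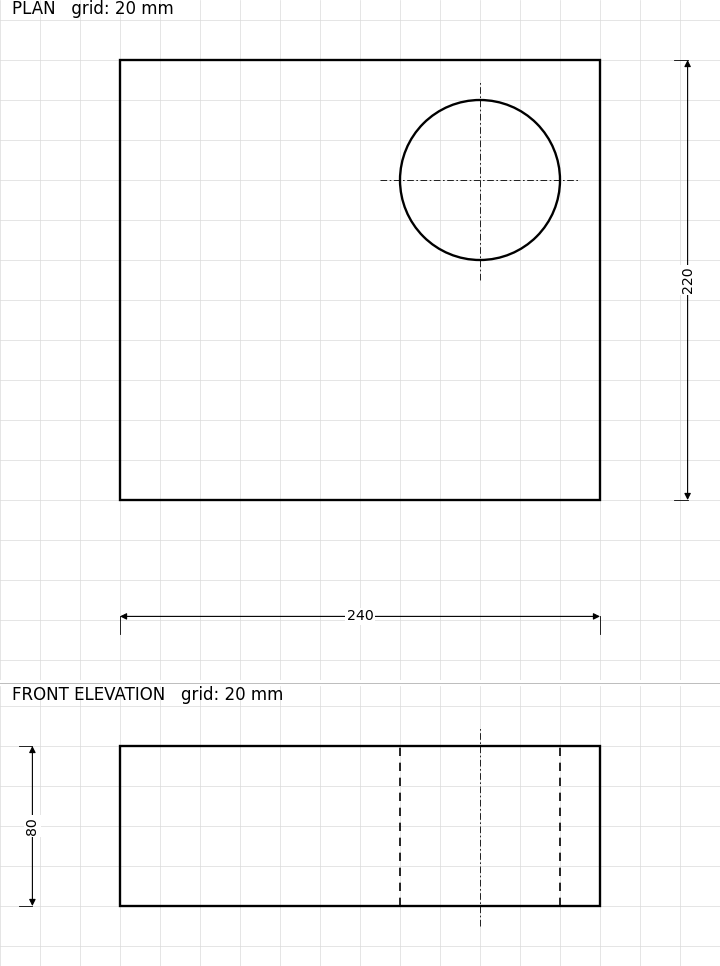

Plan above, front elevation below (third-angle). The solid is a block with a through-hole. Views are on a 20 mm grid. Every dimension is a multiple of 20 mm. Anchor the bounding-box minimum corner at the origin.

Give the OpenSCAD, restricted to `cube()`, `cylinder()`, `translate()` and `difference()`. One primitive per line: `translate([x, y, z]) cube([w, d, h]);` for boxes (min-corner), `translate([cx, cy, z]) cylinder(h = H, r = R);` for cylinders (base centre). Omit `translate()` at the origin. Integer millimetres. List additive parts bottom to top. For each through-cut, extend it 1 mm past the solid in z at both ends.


difference() {
  cube([240, 220, 80]);
  translate([180, 160, -1]) cylinder(h = 82, r = 40);
}
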